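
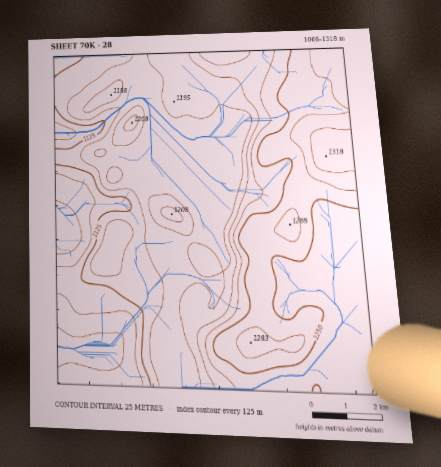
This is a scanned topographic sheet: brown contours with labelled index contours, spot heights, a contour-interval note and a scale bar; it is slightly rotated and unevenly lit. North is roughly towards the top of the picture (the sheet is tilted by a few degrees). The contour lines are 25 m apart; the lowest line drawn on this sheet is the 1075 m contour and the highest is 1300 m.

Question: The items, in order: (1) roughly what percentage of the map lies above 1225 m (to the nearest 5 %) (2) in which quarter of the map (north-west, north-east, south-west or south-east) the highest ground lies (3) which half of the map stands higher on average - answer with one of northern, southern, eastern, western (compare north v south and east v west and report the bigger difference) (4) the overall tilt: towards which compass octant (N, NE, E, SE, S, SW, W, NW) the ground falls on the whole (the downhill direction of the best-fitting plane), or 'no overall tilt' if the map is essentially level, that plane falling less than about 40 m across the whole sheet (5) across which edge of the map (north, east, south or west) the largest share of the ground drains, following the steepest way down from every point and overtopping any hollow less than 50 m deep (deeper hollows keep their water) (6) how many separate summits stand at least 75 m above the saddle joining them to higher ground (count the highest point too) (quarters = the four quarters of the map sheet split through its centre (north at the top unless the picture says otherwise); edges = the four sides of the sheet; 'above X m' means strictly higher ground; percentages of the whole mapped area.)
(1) Roughly 35 % of the ground is higher than 1225 m.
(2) Look to the north-east quarter for the highest ground.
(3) On average the eastern half of the map is the higher ground.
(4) On the whole the ground falls towards the west.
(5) The largest share of the runoff leaves by the western edge.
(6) Counting only tops that stand 75 m proud, the map has 1 summit.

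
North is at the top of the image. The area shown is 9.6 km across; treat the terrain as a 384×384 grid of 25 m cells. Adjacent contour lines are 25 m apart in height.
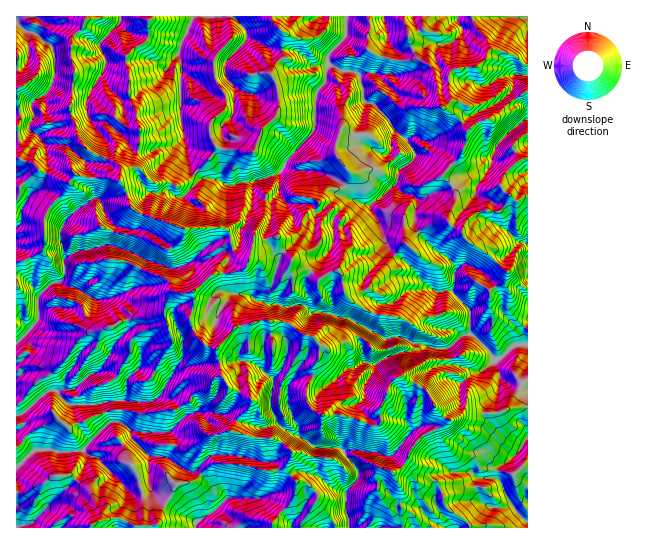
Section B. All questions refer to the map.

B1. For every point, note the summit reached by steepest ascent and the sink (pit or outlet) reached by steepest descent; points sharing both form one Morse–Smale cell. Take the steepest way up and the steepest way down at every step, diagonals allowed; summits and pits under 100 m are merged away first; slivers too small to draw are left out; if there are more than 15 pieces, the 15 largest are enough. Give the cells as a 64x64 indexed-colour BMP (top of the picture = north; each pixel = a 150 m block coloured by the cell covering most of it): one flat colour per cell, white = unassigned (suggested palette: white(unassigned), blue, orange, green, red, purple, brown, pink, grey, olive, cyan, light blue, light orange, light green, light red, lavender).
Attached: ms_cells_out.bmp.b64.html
<image width="64" height="64" href="data:image/bmp;base64,Qk12CAAAAAAAAHYAAAAoAAAAQAAAAEAAAAABAAQAAAAAAAAIAAATCwAAEwsAABAAAAAAAAAA////ALR3HwAOf/8ALKAsACgn1gC9Z5QAS1aMAMJ34wB/f38AIr28AM++FwDox64AeLv/AIrfmACWmP8A1bDFABEREREREREREaqqqqqqqqoAAERERERERCIiIiIiIiIiERERERERERERqqqqqqqqqqAAREREREREIiIiIiIiIiIRERERERERERGqqqqqqqqqqgAEREREREQiIiIiIiIiIhERERERERERERqqqqqqqqqqoABERERERCIiIiIiIiIiEREREREREREREaqqqqqqqqqgBEREREREIiIiIiIiIiIRERERERERERERqqqqqqqqqqBEREREREQiIiIiIiIiIhERERERERERERERGqqqqqqqREREREREQiIiIiIiIiIiERERERERERERERERqqqqERpEREREREREIiIiIiIiIiIREREREREREREREREREREREURERERERERCIiIiIiIiIhERERERERERERERERERERERREREREREREIiIiIiIiIiERERERERERERERERERERERRERERERERERCIiIiIiIiIRERERERERERERERERERREREREREREREREQiIiIiIiIhEREREREREREREREREUREREREREREREREREQiIiIiIiERERERERERERERERERFEREREREREQiJERERCIiIiIiIRERERERERERERERERERREREREIiIiIkREREIiIiIiIhERERERERERERERERERFEREREIiIiIiREREIiIiIiIiEREREREREREREREREREUREREIiIiIiJEREQiIiIiIiIRERERERERERERERERFEREREQiIiIiIiREQiIiIiIiIhERERERERERERERERFEREREREIiIiIiJEIiIiIiIiIiEREREREREREREREREUREREREQiIiIiIiIiIiIiIiIiIREREREREREREREREURERERERCIiIiIiIiIiIiIiIiIhERERERERERERERERREREREREQiIiIiIiIiIiIiIiIiERERERERERERERERFERERERERCIiIiIiIiIiIiIiIiIRERERERERERERERIiRERERERCIiIiIiIiIiIiIiIiIhERERERERERERERIiIkREREQiIiIiIiIiIiIiIiIiIiEREREREREREREREiIiIkREQiIiIiIiIiIiIiIiIiIogRERERERERERERESIiIiIiIiIiIiIiIiIiIiIiIiIoiBERERERERERERERIiIiIiIiIiIiIiIiIiIiIiIiIiiIEREREREREREREREiIiIiIiIiIiIiIiIiIiIiIiIiKIgRERERERERERERESIiIiIiIiIiIiMyIiIiIiIiIiKIiBEREREREREREREREiIiIiIiIiIiIzMiIiIoiIIiIoiIERERERERERERERERIiIiIiIiIyIjMzIiIoiIgiIoiIgRERERERERERERERERESIiIiIzMzMzMyIiiIiCKIiIiOEREREREREREREREREREiIiMzMzMzMzMoiIiIiIiIiI7uERERERERERERERERMyIiIzMzMzMzM2iIiIiIiIiIju7hEREREREREREREREzMiIzMzMzMzM2ZoiIiIiIiIiO7hERERERERERERERETMzMzMzMzMzMzZmaIiIiIiIiI7uERERERERERERMRETMzMzMzMzMzMzNmZmiIi4iIiIju7hEREREREREzMzMzMzMzMzMzMzMzNmZmZma7iIiIiO7uERERERETMzMzMzMzMzMzMzMzMzM2ZmZmZru7iIiI7u7hERERETMzMzMzMzMzMzMzMzMzMzZmZmZma7u7uIju7u4RERERMzMzMzMzMzMzMzMzMzMzM2ZmZmZru7u7iA7u7hEREREzMzMzMzMzMzMzMzMzMzMzNmZmZmu7u7iIDu7ucREREzM1VVUzMzMzMzMzMzMzMzMzZmZmu7u7uIgA53d3d3dzM1VVVVMzMzMzMzMzMzMzMzNmZma7u7u4iAB3d3d3d3mVVVVVVTMzMzMzMzMzMzMzMzZmZmu7u7uId3d3d3d5mZVVVVVVMzMzMzMzMzMzMzMzM2ZmZru7u7t3d3d3eZmZlVVVVVVTVVUzMzMzMzMzMzMzZmZmu7u7u3d3d3eZmZmVVVVVVVVVVTMzMzMzMzMzMzZmZma7u7u7d3d3d5mZmZVVVVVVVVVVUzMzMzMzMzMzZmZmZru7u7t3d3d5mZmZlVVVVVVVVVVTMzMzMzMzMzZmZmZm27u7u3d3d3mZmZmVVVVVVVVVVVUzMzMzMzMzZmZmZm3d3bu7d3d3eZmZmZVVVVVVVVVVVVMzMzMzMzZmZmZm3d3d27t3d3d5mZmZVVVVVVVVVVVVUzMzMzMzNmZmZmzd3d3du3d3d3mZmZlVVVVVVVVVVVVTMzMzMzMzZmZmbN3d3d3dd3d3eZmZmVVVVVVVVVVVVVMzMzMzMzNmZmZs3d3d3d13d3d5mZmZVVVVVVVVVVVVMzMzMzMzNmZmZszd3d3d3Xd3d3mZmZlVVVVVVVVVVVUzMzMzMzM2ZmZmzMzd3d3dd3d3eZmZmVVVVVVVVVVVVVMzMzMzMzNmZmzMzMzN3dx3d3d5mZmZVVVVVVVVVVVVUzMzMzMzM2ZmzMzMzM3czHd3d3mZmZmZVVVVVVVVVVVTMzMzMzMzMz/8zMzMzMzMd3d3eZmZmZmVVVVVVVVVVVUzMzMzMzMzP////MzMzMx3d3d3mZmZmZVVVVVVVVVVUzMzMzMzMzM/////zMzMzHd3d3d5mZmZlVVVVVVVVVUzMzMzMzMzMz////zMzMzM"/>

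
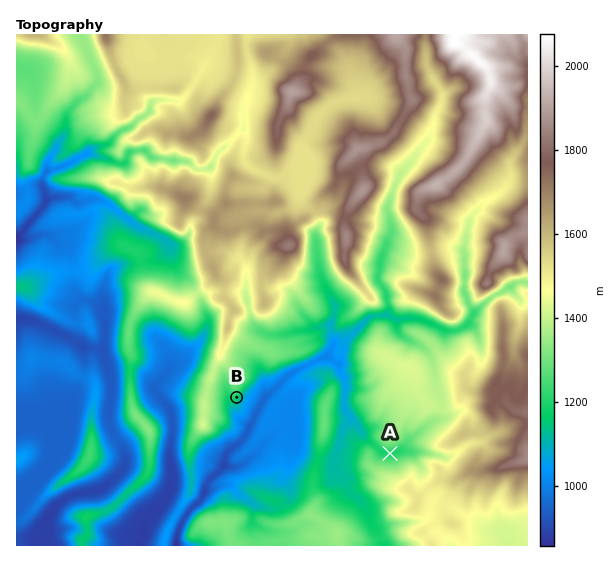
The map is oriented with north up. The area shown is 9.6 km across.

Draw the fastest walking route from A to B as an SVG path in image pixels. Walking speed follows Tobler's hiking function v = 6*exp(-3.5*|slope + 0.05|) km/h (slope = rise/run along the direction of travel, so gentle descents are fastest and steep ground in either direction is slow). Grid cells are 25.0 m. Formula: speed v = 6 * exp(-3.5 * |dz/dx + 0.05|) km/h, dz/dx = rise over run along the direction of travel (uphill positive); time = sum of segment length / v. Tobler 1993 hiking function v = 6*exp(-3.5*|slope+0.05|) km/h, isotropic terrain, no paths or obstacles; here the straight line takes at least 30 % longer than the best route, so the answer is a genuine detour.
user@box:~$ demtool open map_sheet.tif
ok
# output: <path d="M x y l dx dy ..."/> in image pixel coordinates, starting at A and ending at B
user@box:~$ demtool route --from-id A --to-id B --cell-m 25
<path d="M390 453l-1 0-11-5-7-7-6-13-4-4-3-5-9-10-4-8 0-18-3-6-3-2-4-8-2-3-6-3-12 0-14 7-6 0-21 11-4 0-3-2-5 0-3 2-5 5-8 4-9 9"/>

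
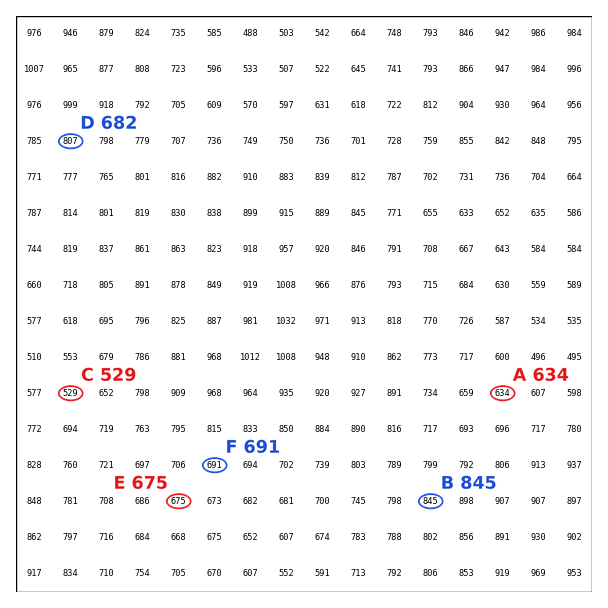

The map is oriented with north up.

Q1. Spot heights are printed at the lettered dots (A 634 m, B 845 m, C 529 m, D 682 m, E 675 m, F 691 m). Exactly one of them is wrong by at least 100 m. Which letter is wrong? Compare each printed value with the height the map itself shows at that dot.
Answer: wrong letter D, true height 807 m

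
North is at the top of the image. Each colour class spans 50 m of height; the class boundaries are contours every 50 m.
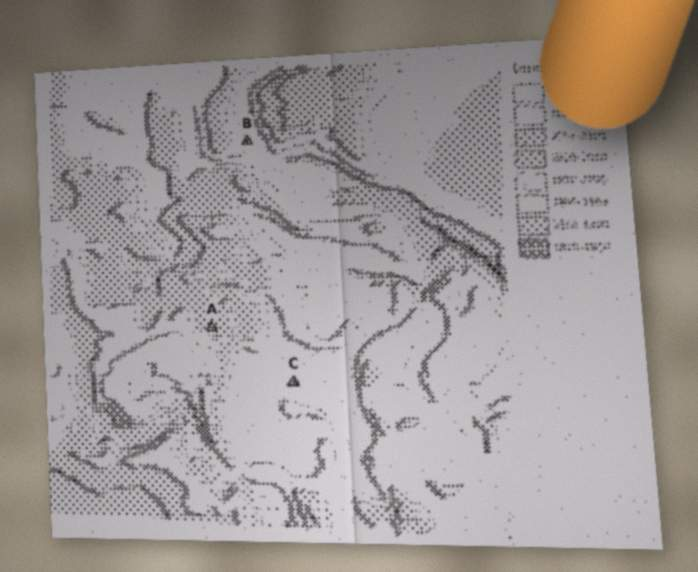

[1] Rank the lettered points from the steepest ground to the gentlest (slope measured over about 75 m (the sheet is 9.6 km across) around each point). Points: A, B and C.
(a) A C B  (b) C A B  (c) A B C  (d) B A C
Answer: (d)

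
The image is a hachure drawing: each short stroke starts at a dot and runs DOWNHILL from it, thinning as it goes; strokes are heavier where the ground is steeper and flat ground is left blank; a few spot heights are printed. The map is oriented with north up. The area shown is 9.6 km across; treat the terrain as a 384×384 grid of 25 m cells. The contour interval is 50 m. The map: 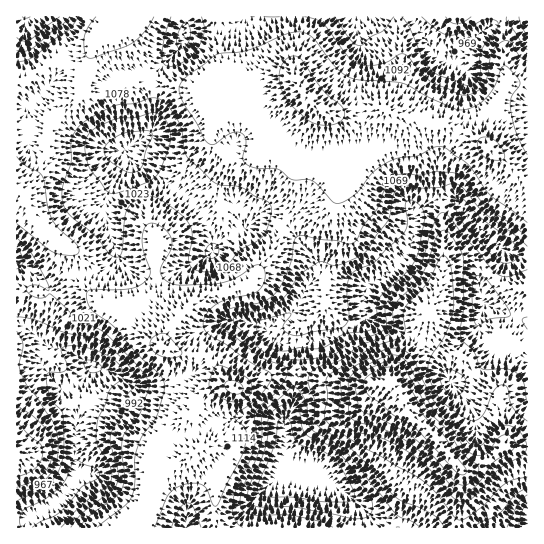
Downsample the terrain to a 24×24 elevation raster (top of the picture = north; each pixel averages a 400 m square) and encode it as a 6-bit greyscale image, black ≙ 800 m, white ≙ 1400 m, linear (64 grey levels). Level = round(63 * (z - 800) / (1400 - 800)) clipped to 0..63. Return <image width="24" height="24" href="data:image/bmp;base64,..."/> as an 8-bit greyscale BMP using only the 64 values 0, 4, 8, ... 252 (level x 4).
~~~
<image width="24" height="24" href="data:image/bmp;base64,Qk12BgAAAAAAADYEAAAoAAAAGAAAABgAAAABAAgAAAAAAEACAAATCwAAEwsAAAABAAAAAAAAAAAAAAEBAQACAgIAAwMDAAQEBAAFBQUABgYGAAcHBwAICAgACQkJAAoKCgALCwsADAwMAA0NDQAODg4ADw8PABAQEAAREREAEhISABMTEwAUFBQAFRUVABYWFgAXFxcAGBgYABkZGQAaGhoAGxsbABwcHAAdHR0AHh4eAB8fHwAgICAAISEhACIiIgAjIyMAJCQkACUlJQAmJiYAJycnACgoKAApKSkAKioqACsrKwAsLCwALS0tAC4uLgAvLy8AMDAwADExMQAyMjIAMzMzADQ0NAA1NTUANjY2ADc3NwA4ODgAOTk5ADo6OgA7OzsAPDw8AD09PQA+Pj4APz8/AEBAQABBQUEAQkJCAENDQwBEREQARUVFAEZGRgBHR0cASEhIAElJSQBKSkoAS0tLAExMTABNTU0ATk5OAE9PTwBQUFAAUVFRAFJSUgBTU1MAVFRUAFVVVQBWVlYAV1dXAFhYWABZWVkAWlpaAFtbWwBcXFwAXV1dAF5eXgBfX18AYGBgAGFhYQBiYmIAY2NjAGRkZABlZWUAZmZmAGdnZwBoaGgAaWlpAGpqagBra2sAbGxsAG1tbQBubm4Ab29vAHBwcABxcXEAcnJyAHNzcwB0dHQAdXV1AHZ2dgB3d3cAeHh4AHl5eQB6enoAe3t7AHx8fAB9fX0Afn5+AH9/fwCAgIAAgYGBAIKCggCDg4MAhISEAIWFhQCGhoYAh4eHAIiIiACJiYkAioqKAIuLiwCMjIwAjY2NAI6OjgCPj48AkJCQAJGRkQCSkpIAk5OTAJSUlACVlZUAlpaWAJeXlwCYmJgAmZmZAJqamgCbm5sAnJycAJ2dnQCenp4An5+fAKCgoAChoaEAoqKiAKOjowCkpKQApaWlAKampgCnp6cAqKioAKmpqQCqqqoAq6urAKysrACtra0Arq6uAK+vrwCwsLAAsbGxALKysgCzs7MAtLS0ALW1tQC2trYAt7e3ALi4uAC5ubkAurq6ALu7uwC8vLwAvb29AL6+vgC/v78AwMDAAMHBwQDCwsIAw8PDAMTExADFxcUAxsbGAMfHxwDIyMgAycnJAMrKygDLy8sAzMzMAM3NzQDOzs4Az8/PANDQ0ADR0dEA0tLSANPT0wDU1NQA1dXVANbW1gDX19cA2NjYANnZ2QDa2toA29vbANzc3ADd3d0A3t7eAN/f3wDg4OAA4eHhAOLi4gDj4+MA5OTkAOXl5QDm5uYA5+fnAOjo6ADp6ekA6urqAOvr6wDs7OwA7e3tAO7u7gDv7+8A8PDwAPHx8QDy8vIA8/PzAPT09AD19fUA9vb2APf39wD4+PgA+fn5APr6+gD7+/sA/Pz8AP39/QD+/v4A////ACgsQGx8gIBoaHhgWFhUSEBAUFhofHhoSEQwKEBgfIB4dHxYMCwoJChAYHB4mJR8ZHhYLChEeISEgIBsMCAgIDBYdICUxLyQgIhwNDRQeISEiIR8SCQkLFR4hJjAzKisnHxoODxUcICEiISAVCg8ZIiYqMTUrIiYlGhQPDxIYHiEiIiAYDhMfKTA0NywgHiEfFhAODhAVHSEjJykgGBcfKTU4MyIaHB8dFBEOCw4XICIjJSMfGhgbIi0zKh4bGxoYFBEQERcgJSUjIRwUEBARFh0jIiAdGRcXFBUXGh8hIyQhGxUQEBEREA8YISIeFhYWGBkcHyAhISMiHxsYExIUEA0WICIfFRQWGRsdHx4fIB8fHyAfGhMUEAwPFyAfFRUXFx0fHhsdIB4YFx0fHBcVFREODxweFxERHSAfHBkdIB4YFhgbHBoaGxcRDxcaEQ0UISAbGBgdHxwYGBcZHB0eHhoVDxMTDxceIh8ZFxYYGhgYGRkbHR4fIB4XERMRFx8hIR8aFhIRFRgZHB0eHyAgIB8cGRkZHiIjHh4bFA8OEhgcHx8gICAgISEgIB4fIyUiHR4bFREQERgfICAgISIjIiIiIiEiIyMfHB0eHBgXFhsgISEhIiYnJCMkIyEgICAfHR0fHx0cHB8hISEiJSklIiEhIB0aGiAfHR4eHx4dHBwfICEiJSYhHhwcHBUSFB0eFBseICAfHBYaHh8gIiIeGBYYFxMSExoZDBEZHyAgHhcYHBscHR4aFBMVFRUYFRUSA=="/>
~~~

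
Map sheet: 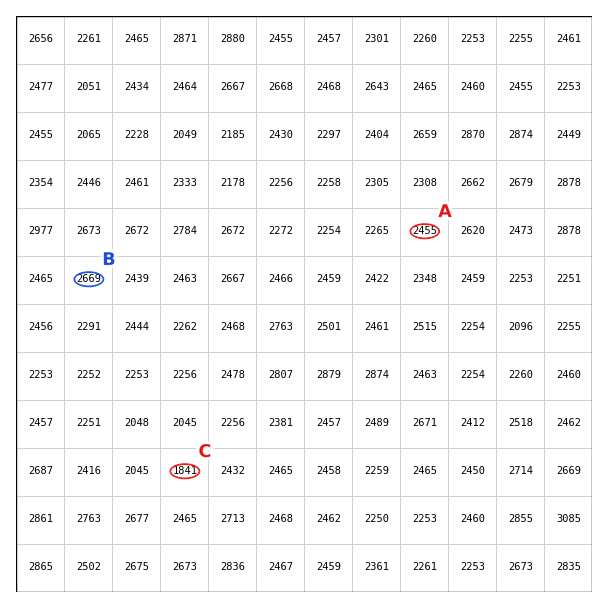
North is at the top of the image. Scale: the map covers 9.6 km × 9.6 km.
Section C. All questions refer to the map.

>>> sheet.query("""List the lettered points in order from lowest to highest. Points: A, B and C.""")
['C', 'A', 'B']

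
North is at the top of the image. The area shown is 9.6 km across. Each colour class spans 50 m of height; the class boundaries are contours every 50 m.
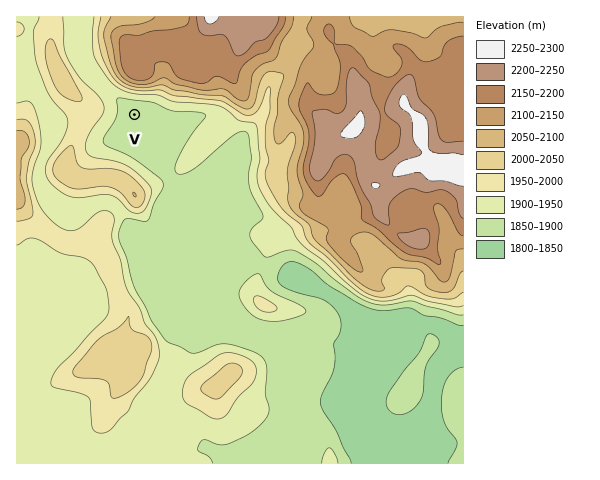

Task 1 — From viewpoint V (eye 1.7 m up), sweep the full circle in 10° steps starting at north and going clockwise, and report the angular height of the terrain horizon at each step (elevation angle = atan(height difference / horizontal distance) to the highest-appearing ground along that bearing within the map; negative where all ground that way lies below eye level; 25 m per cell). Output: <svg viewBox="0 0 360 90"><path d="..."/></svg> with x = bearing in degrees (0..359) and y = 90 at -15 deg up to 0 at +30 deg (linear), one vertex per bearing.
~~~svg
<svg viewBox="0 0 360 90"><path d="M0 22l10-1 10 3 10 7 10 6 10-1 10 3 10 5 10 5 10 2 10 0 10 0 10 3 10 3 10 2 10 1 10-2 10-4 10-5 10-1 10 1 10 1 10 2 10 0 10-1 10 1 10-1 10-2 10-1 10 2 10 1 10 3 10 1 10-9 10-11 10-9"/></svg>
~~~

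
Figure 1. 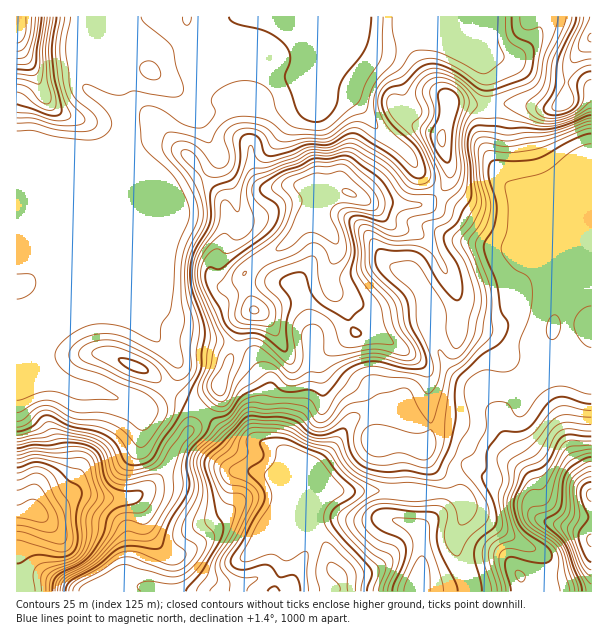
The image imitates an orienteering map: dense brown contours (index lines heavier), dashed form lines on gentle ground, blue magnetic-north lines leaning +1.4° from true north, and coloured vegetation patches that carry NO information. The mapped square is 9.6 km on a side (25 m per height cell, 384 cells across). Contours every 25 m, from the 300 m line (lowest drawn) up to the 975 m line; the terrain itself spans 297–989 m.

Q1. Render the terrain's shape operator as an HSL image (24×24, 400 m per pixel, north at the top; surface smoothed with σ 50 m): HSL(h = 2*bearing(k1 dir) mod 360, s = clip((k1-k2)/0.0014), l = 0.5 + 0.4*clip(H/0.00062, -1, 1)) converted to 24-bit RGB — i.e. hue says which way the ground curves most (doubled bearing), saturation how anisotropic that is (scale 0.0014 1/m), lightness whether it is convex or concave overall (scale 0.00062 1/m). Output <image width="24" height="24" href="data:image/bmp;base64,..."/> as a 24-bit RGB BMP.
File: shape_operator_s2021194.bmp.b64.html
<image width="24" height="24" href="data:image/bmp;base64,Qk32BgAAAAAAADYAAAAoAAAAGAAAABgAAAABABgAAAAAAMAGAAATCwAAEwsAAAAAAAAAAAAA1r9yuSAAKi8EBDgEY3I+cD8ovKkbSZcmLN6qgUnaZFzQ18iVS16SRiJyLZJSRrzC8dnHd6eiWzuPRiRZu+eGdou5TRp//8Elqj1L43S52d7yLI3gGDlGULx7wOjr7bvoQX4YBywVuYhDnlJwxEKOXiRZmpxWGXYyyu9RlrdeTCZ+Q1/UyfLMcBcmLQYm9P7NT22Rp+e7zsqQtlnTKRehq92ZKns1Zpc88J7QLYOfL2xfcH9loiOWfl3DprLKiZ28gue0vHpcJlxxP41neAAZ/w9+gsb/0PvTnargksq50kF8UD29SD7euM6eq3CaPaBsL36877TbHGuhdXmANHGQV83XgKPhkODsSCzM6F+GYyyCTyVOT2XVt/jKVhth/bBaznzQsW+5yIGdNeTFDCvj+NHyy4CqnNjRGjlhzpg/lB6EdXSAfFh4SRkNcnMAdXQCTEEMWb4ESiR+Wsy7HHZp6caKKhqr1vXbhYLXzmnZ27fk5KTiEDY9Thc3/9vMYEkNMC0RLbhxWnSzWyMiOx0MWki10tvWkJzCgYXJkdWdIHOSeU2pWdC4U4pDP6+Hh+R7cTQgrOEeYcBT5BhHpTyeGjhf7Zqi/c7u3DdjCikPQSEMaBhj4+uvAIlyudK7kZnEXG7B2JOFNU6FQ4V5WLBjUEWFdNaBaKdOKXhj5+hrQCkgkGs6hz8/Ty07TZEx8gAB/66MHQiEgonHLqm61fG5LmGpL5Agenk8fT5QvdR4RFSOVo2Yk4xeNWhelMhtXIleWH1Hh3I0eFVAaEEpcz0hMNA7DvTrohf2+ubRTRzIKjup1a9xRs4+U6qjUXWRhl9PUGswzeSGJjtObX9rgn9vY4NzdJ09c1c8f3+AelWO11vTeITf0PL7yOn3TxJfKVZS/demj0C4chqAwPnBf03Q1jROSUAkkEottf/ZZgX82nw8KWZSaZlvdHqCgIB/gH59f3+AX4aGNcGHddCMr30+Yh8iZEOMPEeE1nQRnj4ULOU+QdZvRz1oz4K7t67swP/8YKrhUg9r7drOOmzDWaGZX2x+jY91kG99f4B9f4B/cYFseoFMgG1ad32BU0B4XSFUfd1/7tb10vn0aDONXz1oasdVdqlsp8WFVC1rUT9z2s2CTKuMeE6eWWqIkIx1dJSQeZGQfH6Af3+AgIB/f3+Af3+AJxlm3EvFiuyrffY3jmQzhy+HiWS7ls2hg9e/j2a3lyCSkjd1qt+ca3i/SUKGhmiTgIB+fYF5iHVzf32AgIB/f4B/f3+Af3+ADhhbxvnEFcPm+tHmyDGBO3M/PZxv6vBpIIUqOhIYTys6iuKHpNGoZDeCb1d+hHF4f3+Af4B/f4B/gIB/gH+AgIB/f3+Af3+AK1p3HM6Z865/HGdH9Xzj8K7WMU193/rRQQJLrSQYOeDPXO9Rh3AgVDopWnB5f3+Af3+Af4B/f4B/f4B/gIB/gIB/f3+Af3+Ab3t/Dh4m/Ox6WCxiJUwd5I5nh9inxUMATQAxi/3Csypw0MdFjHuyWbmyPlSEf3+Af3+AgIB/f4B/f4B/f4B/f4B/f3+Af3+Aelh9IkaAtfO6qxfhpHnaTNheuaRqtXjz0PH7b4TVTnr5/1m5ittlN47bVTd6f4B+f4B/gIB/f4B/f4B/f4B/f4B/f3+AgG92bSNWjvikHUBbb+csEtP0wKrx3cv00MntcH+pqpiyKAUu6FoA4vvQGQkwcU4/c4dOWIJcf4B/gH54f3BWe3VBaYRZfXyAbkuRle3vtH/ZUBhsy/O1FoxYG3A8Ytk4709EtW5cVQUYMgEr4f/MyulTLgQvo6VQiIo6THAaMVokYT0ZqOsUhvD3WJHUZ2eCbaahYbFFYjk1N7eKkddZvDY4QGcuKiwQWZchwAEyzQpiMdn8+syT/x0zLCKwnnHB90bx9puEDVo5XUXKzP/bKSRqfDNEeoRnioRGmJZPWHmSbqdwnKNQmalyd1x+dHl/Q4BNJxd32PPZexqsmOmo0tX5KTn/o5LtX3Hs/s3ti23/VvRaJeQ4PB1qi4KqcV2YmbnBcqOrZl56XoZclZdelW5XdWJ/f3+AYIWIRIeMc7kxPYu5wvLCuh8xPRsmVWw1VyRN5610oxsU3f3OKkNeLC5ibIZ5fZmdh55wkF19jHSNbY6YdI+gh5SefGuOf3+AdoB9WW15f3pUVbsxkYEcczgzfGB6hDw6HmlPWWbE/c7k+PDTM0GQIjpydYF8iI5wfnZwhHV/f5Z7ZI1yg3lkhHBpgnR6f3+AgH9/UVh5oXF4pLGBanB/gH9/UVJ9w2i+b8O4H1dU+NVr"/>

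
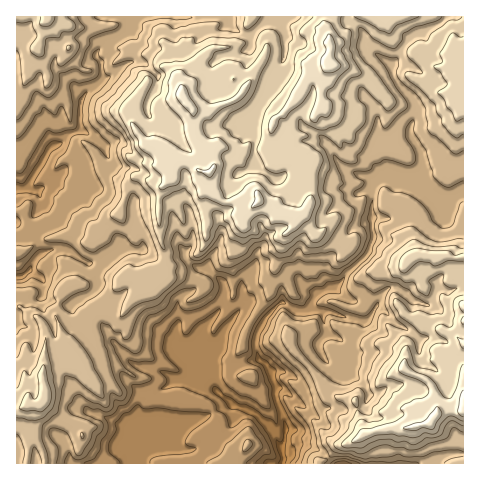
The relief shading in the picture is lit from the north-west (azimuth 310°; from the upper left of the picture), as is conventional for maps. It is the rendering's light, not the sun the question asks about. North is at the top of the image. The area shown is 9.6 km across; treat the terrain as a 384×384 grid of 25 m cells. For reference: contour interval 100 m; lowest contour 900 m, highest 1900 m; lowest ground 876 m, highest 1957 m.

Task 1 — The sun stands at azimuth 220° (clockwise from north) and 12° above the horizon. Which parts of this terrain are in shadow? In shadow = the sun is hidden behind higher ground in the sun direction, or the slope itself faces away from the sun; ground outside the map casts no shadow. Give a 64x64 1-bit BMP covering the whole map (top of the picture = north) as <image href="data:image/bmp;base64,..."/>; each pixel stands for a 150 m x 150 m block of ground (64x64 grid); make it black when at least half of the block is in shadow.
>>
<image width="64" height="64" href="data:image/bmp;base64,Qk0+AgAAAAAAAD4AAAAoAAAAQAAAAEAAAAABAAEAAAAAAAACAAATCwAAEwsAAAIAAAAAAAAA////AAAAAAAOBwIAAAAAAA8PD4AMMAAADx8AAB4AAAAePgAAfgQAAB4wAAZ+DAAEHD4ABn4YfwwA/gAH/jB/wAP+AAf+QnAIB+YAD4yAcAwPBAD+DQDwDi8NgfweB+IOLwuB+ByP4B5PH/wgPx+APE+f+OD8HwD4b7/3gPg8AfBvv94AcHgA4m//PABg8gDmL+48AGB+APxv7HwAYBwZ8U/YeAAxmeOGD8AwADP/5Bw/gAAAA/8M/H+AAAAD+QH4/4ACAAB/A/E4AAABBP4DhfgAAAwBhgAQ8fADHAEAAABx8cf4AAAAAADw+/AAAAAAAcDzgAAAAACHAOeAAABA/8AABwAAAGD/YAAHCAAA4P8AAAYIIDnw/wAAhohgOHx/ACEGmAA+cD8AIQWAA7/wfzAABAAPv+D/8AAABh+/5/HwAAAGP7//4AAAAQ//H//AAABDBz8f8AAABAAmHh+AAAAMAO4CP8BAABiHzgAdgEAAOR+fgHwAwABwPz+AOACAAGB8P4DgAAAAgHA/gIAAAACAcCeAAGAAAMBgAAAA4AAAwCB4AA7hgAHIMPwAD8eAAYAQ+AADjwAHABH4YAAfMAYAOfmwAD5gBDBz+ZAA/sAAOGf/wAf+AAAwA8/EB/wgAMAA4M6H8GAB48I/zgfgYADAh5/eB+MgAOAP/x4P4AID/z//Bg/AAw=="/>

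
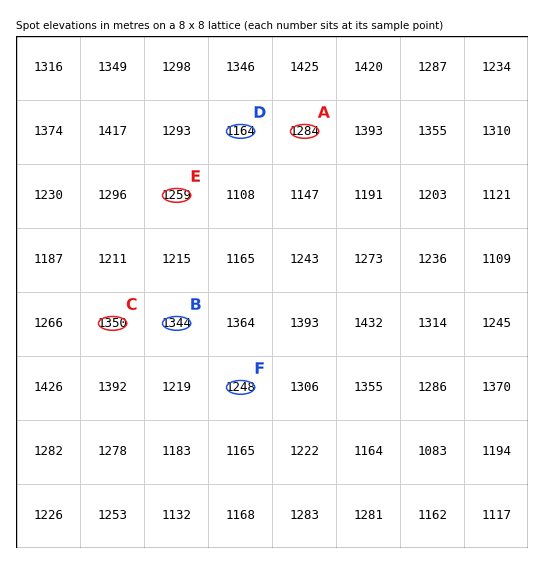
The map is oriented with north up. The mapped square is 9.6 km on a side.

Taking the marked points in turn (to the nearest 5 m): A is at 1285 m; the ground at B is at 1345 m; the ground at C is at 1350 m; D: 1165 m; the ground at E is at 1260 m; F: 1250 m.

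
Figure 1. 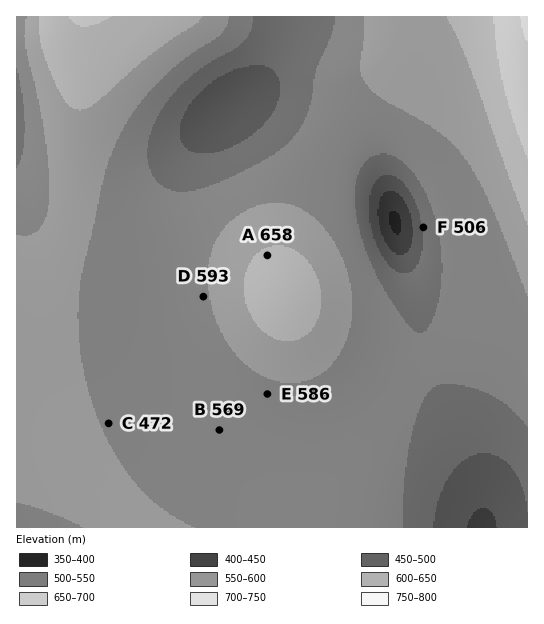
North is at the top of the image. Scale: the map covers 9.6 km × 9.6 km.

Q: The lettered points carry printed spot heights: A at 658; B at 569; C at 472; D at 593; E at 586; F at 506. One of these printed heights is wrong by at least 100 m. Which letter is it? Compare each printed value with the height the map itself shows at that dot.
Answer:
C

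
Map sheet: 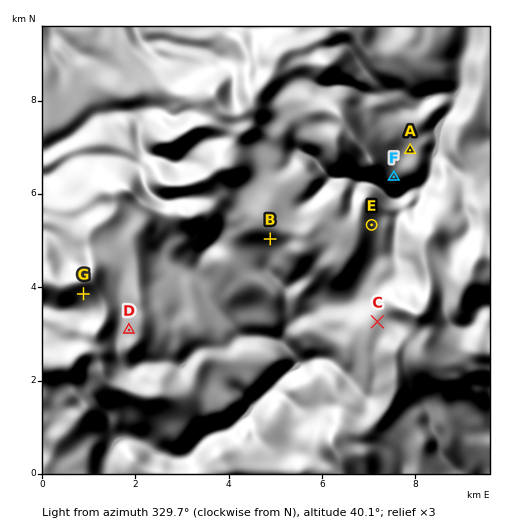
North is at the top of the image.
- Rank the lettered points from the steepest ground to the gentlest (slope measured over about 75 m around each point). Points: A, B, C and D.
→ B D A C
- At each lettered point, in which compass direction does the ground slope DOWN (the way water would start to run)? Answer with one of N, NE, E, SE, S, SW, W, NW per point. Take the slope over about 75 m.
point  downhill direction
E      E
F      E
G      S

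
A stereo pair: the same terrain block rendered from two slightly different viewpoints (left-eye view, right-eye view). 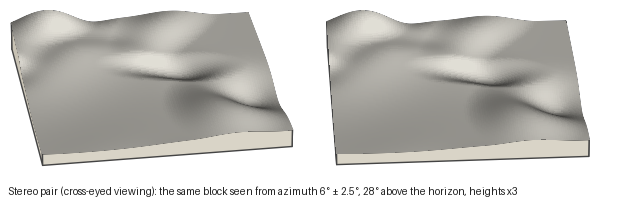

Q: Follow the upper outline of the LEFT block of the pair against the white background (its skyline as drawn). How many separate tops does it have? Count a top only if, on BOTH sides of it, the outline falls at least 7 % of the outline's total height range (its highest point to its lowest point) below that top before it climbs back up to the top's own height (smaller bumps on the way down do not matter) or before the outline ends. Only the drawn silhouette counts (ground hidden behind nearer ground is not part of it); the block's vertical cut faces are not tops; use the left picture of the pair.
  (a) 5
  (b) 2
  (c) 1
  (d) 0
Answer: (b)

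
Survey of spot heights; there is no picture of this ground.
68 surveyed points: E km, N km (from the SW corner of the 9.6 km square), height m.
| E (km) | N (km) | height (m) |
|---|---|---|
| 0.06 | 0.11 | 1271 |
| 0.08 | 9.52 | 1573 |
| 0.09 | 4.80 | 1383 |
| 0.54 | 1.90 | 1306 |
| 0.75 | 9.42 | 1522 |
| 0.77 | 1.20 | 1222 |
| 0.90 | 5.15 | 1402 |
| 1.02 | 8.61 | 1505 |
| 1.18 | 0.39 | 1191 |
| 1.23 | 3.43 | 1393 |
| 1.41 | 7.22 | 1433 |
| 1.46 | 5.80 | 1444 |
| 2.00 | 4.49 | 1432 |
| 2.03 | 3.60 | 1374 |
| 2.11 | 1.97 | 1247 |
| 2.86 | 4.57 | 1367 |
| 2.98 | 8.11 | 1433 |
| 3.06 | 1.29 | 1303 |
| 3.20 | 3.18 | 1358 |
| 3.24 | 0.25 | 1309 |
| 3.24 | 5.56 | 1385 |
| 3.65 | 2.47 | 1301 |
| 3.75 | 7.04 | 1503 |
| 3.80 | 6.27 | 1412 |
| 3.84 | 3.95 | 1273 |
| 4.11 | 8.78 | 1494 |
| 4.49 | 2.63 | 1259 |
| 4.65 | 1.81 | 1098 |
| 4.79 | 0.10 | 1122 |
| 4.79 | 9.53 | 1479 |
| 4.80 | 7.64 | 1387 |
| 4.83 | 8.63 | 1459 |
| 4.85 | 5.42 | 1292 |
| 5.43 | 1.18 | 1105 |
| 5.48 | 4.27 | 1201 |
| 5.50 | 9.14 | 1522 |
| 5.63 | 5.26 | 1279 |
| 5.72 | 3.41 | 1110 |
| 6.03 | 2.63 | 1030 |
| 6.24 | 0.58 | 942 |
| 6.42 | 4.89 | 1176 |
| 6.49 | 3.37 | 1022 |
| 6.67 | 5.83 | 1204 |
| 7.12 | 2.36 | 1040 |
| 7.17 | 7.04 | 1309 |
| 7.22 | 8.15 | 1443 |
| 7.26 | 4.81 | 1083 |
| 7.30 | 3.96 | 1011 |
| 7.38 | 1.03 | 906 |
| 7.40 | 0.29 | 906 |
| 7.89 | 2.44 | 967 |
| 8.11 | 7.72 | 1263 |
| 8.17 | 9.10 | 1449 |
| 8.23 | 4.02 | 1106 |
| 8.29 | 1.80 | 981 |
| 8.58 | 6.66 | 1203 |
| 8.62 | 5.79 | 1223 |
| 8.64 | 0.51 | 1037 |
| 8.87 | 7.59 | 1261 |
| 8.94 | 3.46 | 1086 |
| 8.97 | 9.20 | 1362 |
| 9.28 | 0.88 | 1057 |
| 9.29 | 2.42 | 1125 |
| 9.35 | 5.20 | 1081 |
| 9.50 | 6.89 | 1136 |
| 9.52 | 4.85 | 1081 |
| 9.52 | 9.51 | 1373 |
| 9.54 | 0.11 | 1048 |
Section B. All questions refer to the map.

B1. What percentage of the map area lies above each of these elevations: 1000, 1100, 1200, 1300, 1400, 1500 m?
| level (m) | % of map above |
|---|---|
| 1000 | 94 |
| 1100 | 81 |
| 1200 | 68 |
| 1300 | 50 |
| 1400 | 32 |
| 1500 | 7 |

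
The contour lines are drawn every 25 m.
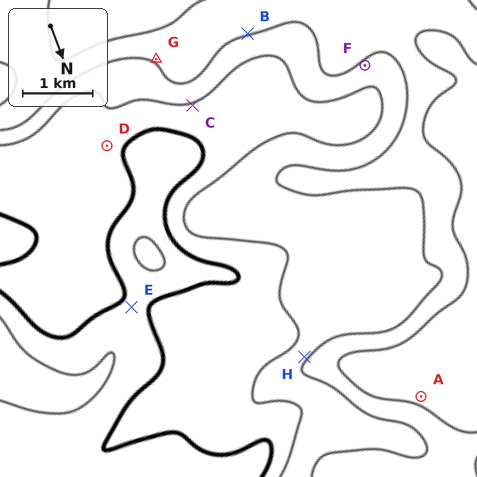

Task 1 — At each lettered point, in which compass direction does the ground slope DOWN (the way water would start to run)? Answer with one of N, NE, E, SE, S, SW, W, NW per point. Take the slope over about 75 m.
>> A SW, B S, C S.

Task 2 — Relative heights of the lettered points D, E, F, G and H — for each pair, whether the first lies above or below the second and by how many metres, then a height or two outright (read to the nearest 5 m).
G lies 55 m below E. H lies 50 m below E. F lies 50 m below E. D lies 45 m above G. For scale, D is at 995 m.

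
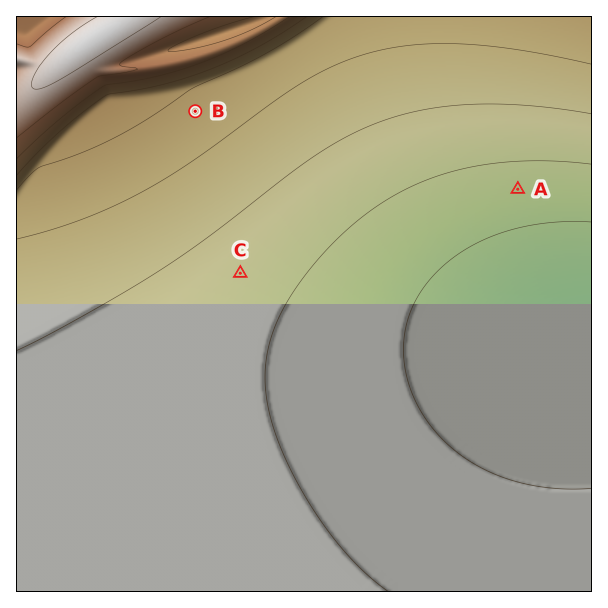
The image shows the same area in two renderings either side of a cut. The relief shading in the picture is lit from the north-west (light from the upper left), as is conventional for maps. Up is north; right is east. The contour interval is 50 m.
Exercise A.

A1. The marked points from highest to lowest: B C A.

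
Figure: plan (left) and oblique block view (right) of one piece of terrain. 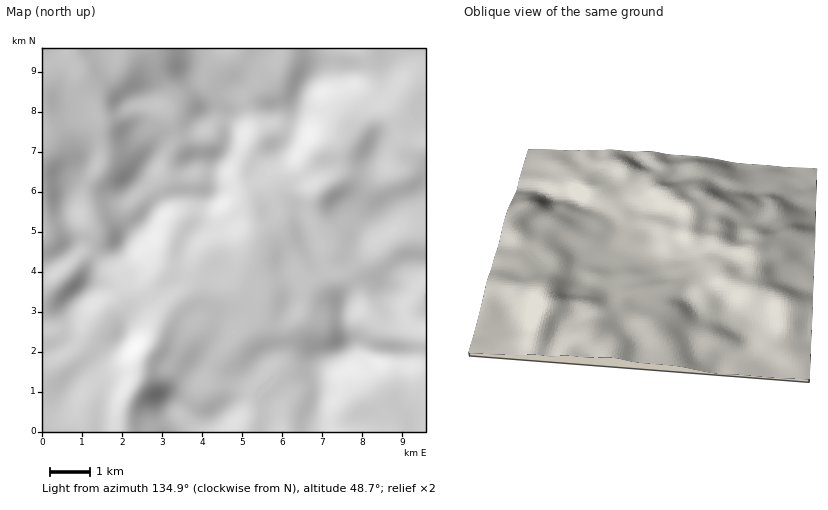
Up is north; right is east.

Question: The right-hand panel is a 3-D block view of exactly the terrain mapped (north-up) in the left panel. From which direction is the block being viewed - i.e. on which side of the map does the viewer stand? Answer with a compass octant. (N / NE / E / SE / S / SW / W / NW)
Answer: E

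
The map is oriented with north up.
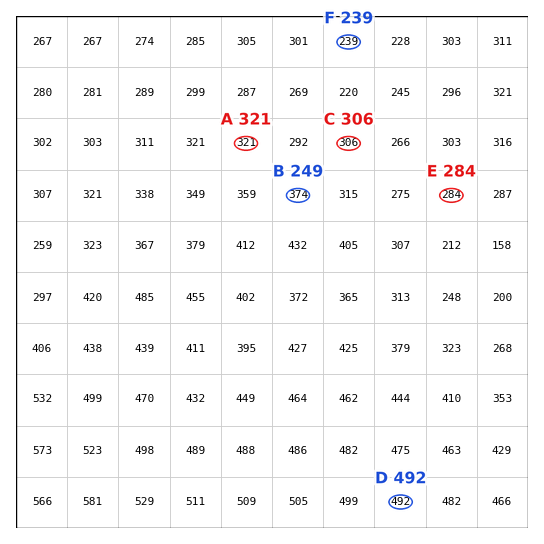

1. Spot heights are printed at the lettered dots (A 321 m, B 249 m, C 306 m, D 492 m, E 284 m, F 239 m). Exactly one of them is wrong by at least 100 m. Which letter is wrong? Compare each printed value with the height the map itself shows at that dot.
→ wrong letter B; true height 374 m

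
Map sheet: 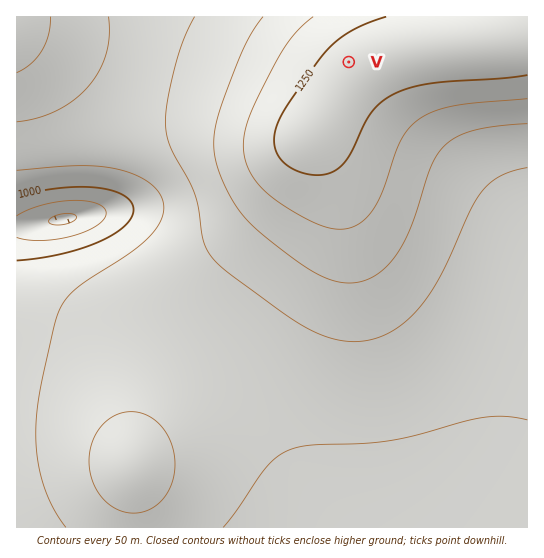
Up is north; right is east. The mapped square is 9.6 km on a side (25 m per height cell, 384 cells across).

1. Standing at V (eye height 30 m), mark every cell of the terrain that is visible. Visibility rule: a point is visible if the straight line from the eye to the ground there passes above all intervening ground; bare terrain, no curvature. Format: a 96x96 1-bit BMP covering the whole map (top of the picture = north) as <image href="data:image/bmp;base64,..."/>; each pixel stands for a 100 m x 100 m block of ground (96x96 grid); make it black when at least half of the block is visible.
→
<image width="96" height="96" href="data:image/bmp;base64,Qk2+BAAAAAAAAD4AAAAoAAAAYAAAAGAAAAABAAEAAAAAAIAEAAATCwAAEwsAAAIAAAAAAAAA////AAAAAAAAAAAAAAAAAB////8AAAAAAAAAAB////8AAAAAAAAAAB////8AAAAAAAAAAA////8AAAAAAAAAAA////8AAAAAAAAAAAf///8AAAAAAAAAAAf///8AAAAAAAAAAAP///8AAAAAAAAAAAP///8AAAAAAAAAAAH///8AAAAAAAAAAAH///8AAAAAAAAAAAH///8AAAAAAAAAAAD///8AAAAAAAAAAAD///8AAAAAAAAAAAD///8AAAAAAAAAAAB///8AAAAAAAAAAAB///8AAAAAAAAAAAB///8AAAAAAAAAAAA///8AAAAAAAAAAAA///8AAAAAAAAAAAA///8AAAAAAAAAAAA///8AAAAAAAAAAAAf//8AAAAAAAAAAAAf//8AAAAAAAAAAAAf//8AAAAAAAAAAAAf//8AAAAAAAAAAAAf//8AAAAAAAAAAAAP//8AAAAAAAAAAAAP//8AAAAAAAAAAAAP//8AAAAAAAAAAAAP//8AAAAAAAAAAAAP//8AAAAAAAAAAAAP//8AAAAAAAAAAAAP//8AAAAAAAAAAAAP//8AAAAAAAAAAAAP//8AAAAAAAAAAAAP//8AAAAAAAAAAAAP//8AAAAAAAAAAAAP//8AAAAAAAAAAAAP//8AAAAAAAAAAAAP//8AAAAAAAAAAAAP//+AAAAAAAAAAAAP//+AAAAAAAAAAAAP///AAAAAAAAAAAAP///AAAAAAAAAAAAP///AAAAAAAAAAAAP///AAAAAAAAAAAAP//+AAAAAAAAAAAAf//+AAAAAAAAAAAAf//8AAAAAAAAAAAAf//8AAAAAAAAAAAAf//8AAAAAAAAAAAAf//8AAAAAAAAAAAA///8AAAAAAAAAAAA/x/8AAAAAAAAAAAA+AH8AAAAAAAAAAAB8AB8AAAAAAAAAAAB4AAcAAAAAAAAAAADwAAEAAAAAAAAAAAHgAADAAAAAAAAAAAPgAADwAAAAAAAAAAfAAAD4AAAAAAAAAB/AAAD+AAAAAAAAAD+AAAD/gAAAAAAAAH8AAAD/8AAAAAAAAH8AAAD//gAAAAAAAP4AAAD//4AAAAAAAf4AAAD//+AAAAAAA/wAAAD///gAAAAAB/wAAAD///wAAAAAD/gAAAD///8AAAAAP/gAAAD///+AAAAB//AAAAD////gAAAH//AAAAD////wAAAf/+AAAAD////4AAA//+AAAAD////8AAA//+AAAAD////+AAB//+AAAAD/////AAB//+AAAAD/////wAB//+AAAAD/////4AB///AAAAD/////8AB///AAAAD/////+AB///wAAAD//////gB///8AHAD//////wB//////4D//////8B//////8D///////h//////8D//////////////8D//////////////8D//////////////8D//////////////4D//////////////4D//////////////wD//////////////AD/////////////8AD/////////////AAA="/>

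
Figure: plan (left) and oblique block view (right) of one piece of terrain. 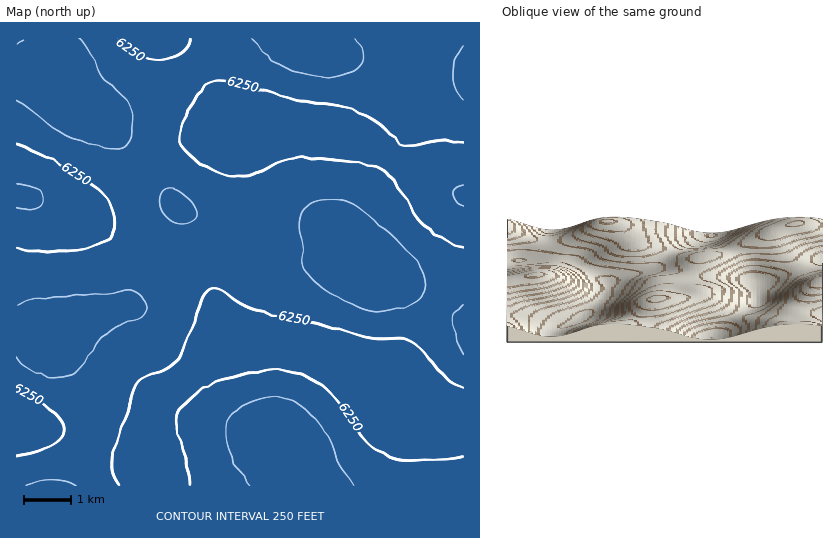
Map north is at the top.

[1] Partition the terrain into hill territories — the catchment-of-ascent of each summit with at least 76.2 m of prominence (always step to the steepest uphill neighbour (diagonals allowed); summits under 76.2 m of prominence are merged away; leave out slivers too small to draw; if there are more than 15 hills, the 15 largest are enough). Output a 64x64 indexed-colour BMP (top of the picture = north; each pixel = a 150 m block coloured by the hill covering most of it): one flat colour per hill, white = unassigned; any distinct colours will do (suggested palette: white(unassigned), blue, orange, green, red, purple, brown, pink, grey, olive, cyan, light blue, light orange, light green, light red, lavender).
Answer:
<image width="64" height="64" href="data:image/bmp;base64,Qk12CAAAAAAAAHYAAAAoAAAAQAAAAEAAAAABAAQAAAAAAAAIAAATCwAAEwsAABAAAAAAAAAA////ALR3HwAOf/8ALKAsACgn1gC9Z5QAS1aMAMJ34wB/f38AIr28AM++FwDox64AeLv/AIrfmACWmP8A1bDFABEREREREREREREzMzMzMzMzMzMzMzMzMzMzMzMzMzMzERERERERERERETMzMzMzMzMzMzMzMzMzMzMzMzMzMzMRERERERERERERMzMzMzMzMzMzMzMzMzMzMzMzMzMzMxERERERERERERMzMzMzMzMzMzMzMzMzMzMzMzMzMzMzEREREREREREREzMzMzMzMzMzMzMzMzMzMzMzMzMzMzMREREREREREREjMzMzMzMzMzMzMzMzMzMzMzMzMzMzMxEREREREREREiMzMzMzMzMzMzMzMzMzMzMzMzMzMzMzERERERERESIiIzMzMzMzMzMzMzMzMzMzMzMzMzMzMzMRIiIiIiIiIiIjMzMzMzMzMzMzMzMzMzMzMzMzMzMzMyIiIiIiIiIiIiMzMzMzMzMzMzMzMzMzMzMzMzMzMzMRIiIiIiIiIiIiIzMzMzMzMzMzMzMzMzMzMzMzMzMzEREiIiIiIiIiIiIiMzMzMzMzMzMzMzMzMzMzMzMzMxERESIiIiIiIiIiIiIzMzMzMzMzMzMzMzMzMzMzMzMxERERIiIiIiIiIiIiIiMzMzMzMzMzMzMzMzMzMzMzMREREREiIiIiIiIiIiIiIiMzMzMzMzMzMzMzMzMzMzMRERERESIiIiIiIiIiIiIiIjMzMzMzMzMzMzMzMzMxERERERERIiIiIiIiIiIiIiIiIjMzMzMzMzMzMzMzMREREREREREiIiIiIiIiIiIiIiIiIzMzMzMzMzMzMzERERERERERESIiIiIiIiIiIiIiIiIiMzMzMzMzMzMRERERERERERERIiIiIiIiIiIiIiIiIiIiMzMzMzMxEREREREREREREREiIiIiIiIiIiIiIiIiIiIhERERERERERERERERERERESIiIiIiIiIiIiIiIiIiIiERERERERERERERERERERERIiIiIiIiIiIiIiIiIiIiEREREREREREREREREREREREiIiIiIiIiIiIiIiIiIiERERERERERERERERERERERESIiIiIiIiIiIiIiIiIiIRERERERERERERERERERERERIiIiIiIiIiIiIiIiIiIhEREREREREREREREREREREREiIiIiIiIiIiIiIiIiIhERERERERERERERERERERERESIiIiIiIiIiIiIiIiIiERERERERERERERERERERERERIiIiIiIiIiIiIiIiIiEREREREREREREREREREREREREiIiIiIiIiIiIiIiIiERERERERERERERERERERERERESIiIiIiIiIiIiIiIhERERERERERERERERERERERERERIiIiIiIiIiIiIiIREREREREREREREREREREREREREREiIiIiIiIiIiIiERERERERERERERERERERERERERERESIiIiIiIiIiIhERERERERERERERERERERERERERERERIiIiIiIiIiIhEREREREREREREREREREREREREREREREiIiIiIiIiIRERERERERERERERERERERERERERERERESIiIiIiIiERERERERERERERERERERERERERERERERERIiIiIiIhEREREREREREREREREREREREREREREREREREiIiIiIRERERERERERERERERERERERERERERERERERESIiIiERERERERERERERERERERERERERERERERERERERIiIRERERERERERERERERERERERERERERERERERERERERERERERERERERERERERERERERERERERERERERERERERERERERERERERERERERERERERERERERERERERERERFEERERERERERERERERERERERERERERERERERERERERREQREREREREREREREREREREREREREREREREREREREURERBERERERERERERERERERERERERERERERERERERFEREREERERERERERERERERERERERERERERERERERERREREREQRERERERERERERERERERERERERERERERERERRERERERBEREREREREREREREREREREREREREREREREUREREREREERERERERERERERERERERERERERERERERFEREREREREQREREREREREREREREREREREREREREREURERERERERERBERERERERERERERERERERREREREREREREREREREREREERERERERERERERERERERREREREREREREREREREREREQRERERERERERERERERERFERERERERERERERERERERERBERERERERERERERERERFEREREREREREREREREREREREEREREREREREREREREREUREREREREREREREREREREREQRERERERERERERERERERRERERERERERERERERERERERBERERERERERERERERERREREREREREREREREREREREREERERERERERERERERERFEREREREREREREREREREREREQRERERERERERERERERFERERERERERERERERERERERERBEREREREREREREREREUREREREREREREREREREREREREEREREREREREREREREUREREREREREREREREREREREREQREREREREREREREREURERERERERERERERERERERERERBERERERERERERERFERERERERERERERERERERERERERE"/>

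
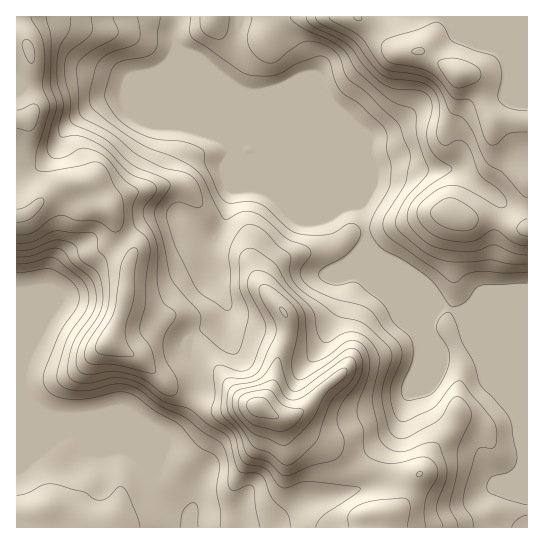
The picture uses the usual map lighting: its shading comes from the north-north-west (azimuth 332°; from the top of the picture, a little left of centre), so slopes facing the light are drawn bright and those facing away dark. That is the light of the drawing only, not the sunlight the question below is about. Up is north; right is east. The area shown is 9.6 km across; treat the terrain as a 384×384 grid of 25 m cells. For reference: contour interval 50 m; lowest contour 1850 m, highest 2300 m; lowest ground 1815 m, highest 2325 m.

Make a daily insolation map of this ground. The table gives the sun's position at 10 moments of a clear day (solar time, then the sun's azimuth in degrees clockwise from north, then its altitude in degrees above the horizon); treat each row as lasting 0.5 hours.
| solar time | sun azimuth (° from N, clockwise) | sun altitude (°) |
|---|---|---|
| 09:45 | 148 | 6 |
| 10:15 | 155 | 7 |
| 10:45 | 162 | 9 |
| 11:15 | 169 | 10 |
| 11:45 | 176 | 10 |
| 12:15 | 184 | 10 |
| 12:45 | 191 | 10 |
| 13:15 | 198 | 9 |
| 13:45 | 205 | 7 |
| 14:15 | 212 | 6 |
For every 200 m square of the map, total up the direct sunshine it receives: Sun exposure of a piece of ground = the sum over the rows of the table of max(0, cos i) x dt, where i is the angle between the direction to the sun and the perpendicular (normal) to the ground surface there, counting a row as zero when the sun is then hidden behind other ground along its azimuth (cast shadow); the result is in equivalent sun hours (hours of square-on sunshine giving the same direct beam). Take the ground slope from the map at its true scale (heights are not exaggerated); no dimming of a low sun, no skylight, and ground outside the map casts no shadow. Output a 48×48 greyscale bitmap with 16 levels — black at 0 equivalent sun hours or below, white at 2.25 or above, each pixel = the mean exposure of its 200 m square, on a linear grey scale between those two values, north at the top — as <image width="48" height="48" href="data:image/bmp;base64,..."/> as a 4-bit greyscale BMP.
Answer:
<image width="48" height="48" href="data:image/bmp;base64,Qk32BAAAAAAAAHYAAAAoAAAAMAAAADAAAAABAAQAAAAAAIAEAAATCwAAEwsAABAAAAAAAAAAAAAAABEREQAiIiIAMzMzAERERABVVVUAZmZmAHd3dwCIiIgAmZmZAKqqqgC7u7sAzMzMAN3d3QDu7u4A////AFVVVURFVEVVVVVWZmZERFVmZlVDM0VWZkRVVDI0RERVVVZmZnZCIiIjNFVUMiNFVREjMzMjREVmVWd2VohlQxAAADVmZUMjRREREkRDRFVmZVaIZ5qYh2QQAkaIdmVFVTMhIjRDNFVWZUSLqay6mYdkRFaIdmZlVVQzRDMzNFVWdlR9/bzKmHVUQhIzRmeIZVVEVURERVVVZ4eL7bqamHZCEAABNVeHVVVVVVVVVVVVaJh4u5h4dmVCEAACVmd1RVVVVVVVVVVWiruavLqXZERUIAABR3dkRVVVVVVVVVaJq97+7cu5dDNEMAABNnZERVVVVVVVVYvduZvcuVNphlRDIQABNVMiVVVomZh2aM/8dDVlQxAEiIdUMgAAIiETVVV6ze3Lve63Q0QQABAAWrp2UyIREBE0VVVorf///+lURWIAABAAFsuHdkMyESNFVVREWc7//6QjRUEAABAAAEh2eHREIjRFVVQzNZzuyWMjRSAAACIAAAJFZ3VEQzRFVVUzM0ipUzREVBAAACQgAAASNEVVVEVVVVVDIhJVMiVlQxERABVBAAABASRVZFVVVVVDIQEUVDV3UyIiEkZSAAAAADVVVFVVVVVDIREUZlVnVDIiR4ZCEAABIkVURVVVVVVEMiIkZmQzIRI0imIRAAABJEVVVVVVVVVEQ0REVlMhERNYlhAAAAABNEVVeGVVVWVEVmZURVQiEiNnUQAAAAATREVXmHZmVZh3mqhkRVQyIzRUEAAAACIzREV6mKu83O26vLlkVmUyM0VkEBIzRDMzRFm7qszM3v/sqHdkNWQzREVCERI1VmVERpvMzNy6zf/+yVV2MjM0RUMhIhABI1ZFirzM3dyqzd3d3KiIQRI0VlMiIQAAASRWiqu7zLuqmZqqqryoUhM0V2MhAAABIRE0VnmZiHd2M0aJdomFVEVVd0EAAAEzRCEiIjVVVDMzIyNXdlUzWJmIhSAAACM0RERCERERIREkZiIkeHUyNWeIYxEQEkRERERDIhAAABJYiEIiNEVBAAEjESM0RERERERERDEAACaZdlUgAAEhAAAAATRFVUVVREVEVDMiEkiXVGYwAAAAAAAAE1VFVVVVVVVFZURpl3iHZXdRAAAAAAAAEjRVVVVVVVVVVWaJiIiYdoiEEAAAAAAAATRVVVVVVVVVVWZneIiIiIeGIAAAAAASNERVVVVVVVVXd2VEeIdnd0V4UQAAABI0RERVVVVVVVZ5mXU0eIZEMyJFUwAAEjNERFVVVVVVVWiJqpZVioUyNEMiNDIiI0RERFVVVVVVVpmquqqZq6dVVVVDNFRDNERERVVYiHVVV4q83d7tu7hlVWdlRFZURERERVaZm7p1Znm97//8hlVFVWZVVnd4iHVEVXmImqqqh3m8zd2mIAE0VWVGeJq7qYZUV6l3iHiZq7u6dmZTAAE1VUM1iZqqmGVWm7hmZmeK7/2nMREjIjRVVSEkZmZlVVVUaZdURWeu//2lMRASRVVVVTI0VVRERFVURWZURFaKuqlkIiIzVVVVVQ=="/>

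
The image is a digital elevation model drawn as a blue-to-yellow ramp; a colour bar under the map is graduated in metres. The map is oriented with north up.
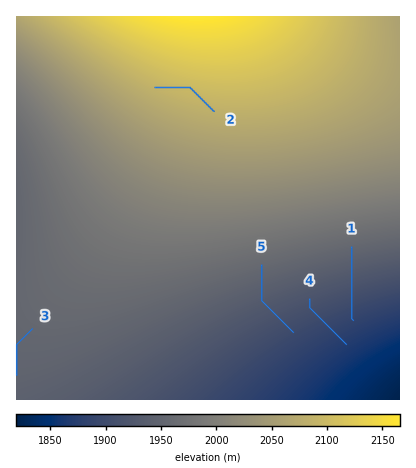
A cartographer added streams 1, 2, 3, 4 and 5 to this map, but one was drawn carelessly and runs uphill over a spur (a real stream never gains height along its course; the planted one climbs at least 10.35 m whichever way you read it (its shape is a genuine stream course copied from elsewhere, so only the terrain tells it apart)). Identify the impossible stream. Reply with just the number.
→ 2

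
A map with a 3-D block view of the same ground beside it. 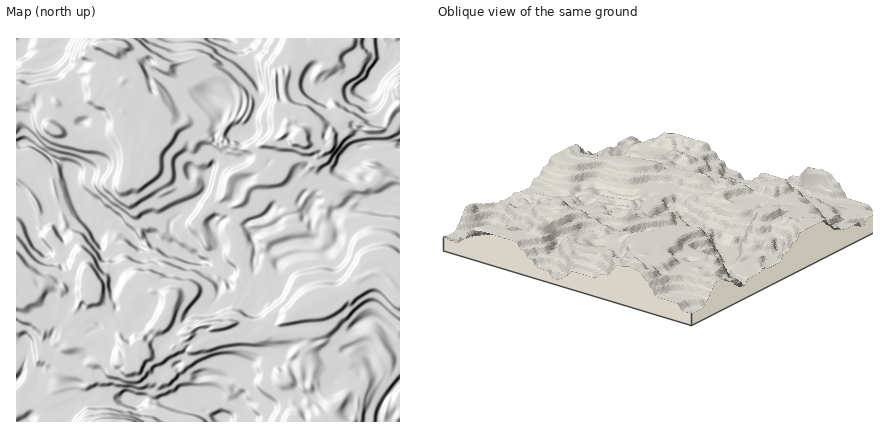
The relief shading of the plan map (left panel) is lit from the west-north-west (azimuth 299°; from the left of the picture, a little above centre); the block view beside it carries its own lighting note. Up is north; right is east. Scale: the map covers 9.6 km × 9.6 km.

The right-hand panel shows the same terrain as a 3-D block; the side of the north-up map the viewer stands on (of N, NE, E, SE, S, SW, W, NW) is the NW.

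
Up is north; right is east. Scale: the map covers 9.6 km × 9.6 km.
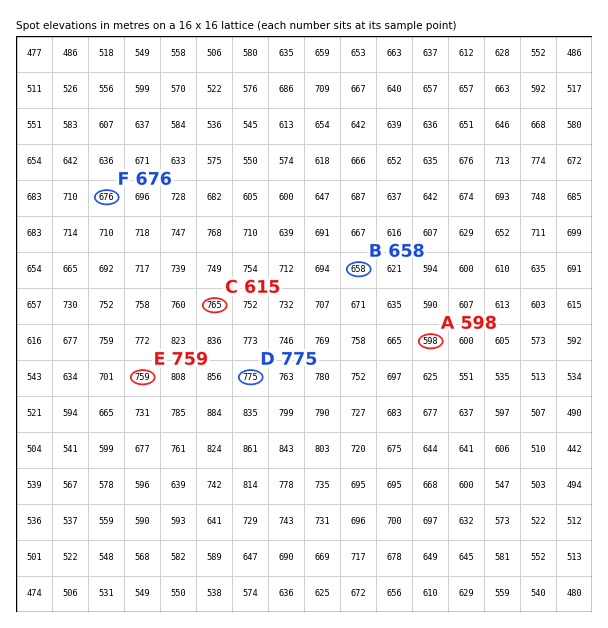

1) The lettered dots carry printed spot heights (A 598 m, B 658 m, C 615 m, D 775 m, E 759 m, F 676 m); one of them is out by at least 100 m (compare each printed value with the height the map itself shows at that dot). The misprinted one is C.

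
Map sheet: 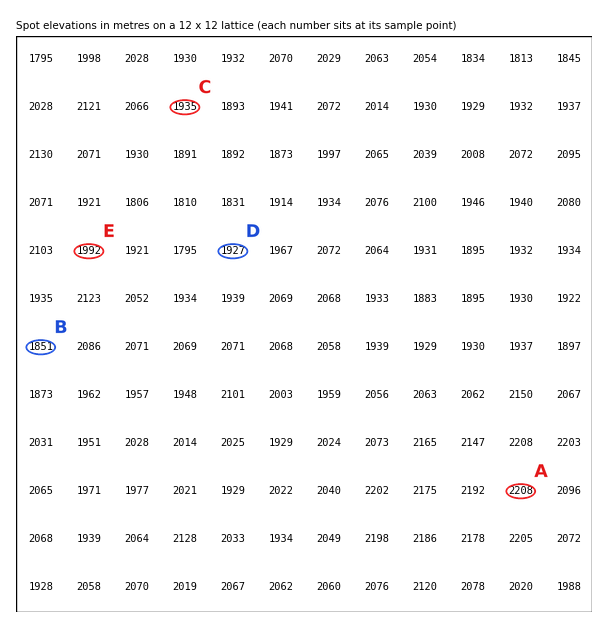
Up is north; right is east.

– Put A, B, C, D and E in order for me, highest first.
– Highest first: A E C D B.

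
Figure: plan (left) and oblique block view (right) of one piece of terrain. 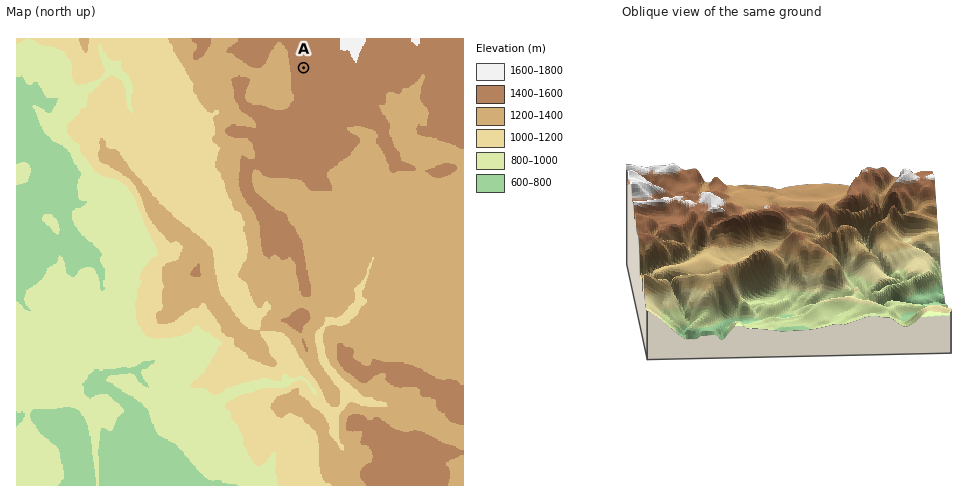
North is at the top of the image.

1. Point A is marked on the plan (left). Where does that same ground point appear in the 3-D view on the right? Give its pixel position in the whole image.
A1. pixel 654 204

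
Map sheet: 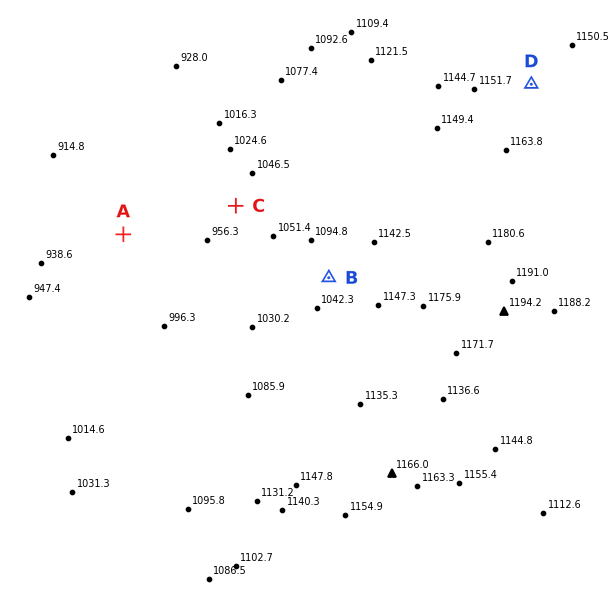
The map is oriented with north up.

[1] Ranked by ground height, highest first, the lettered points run D B C A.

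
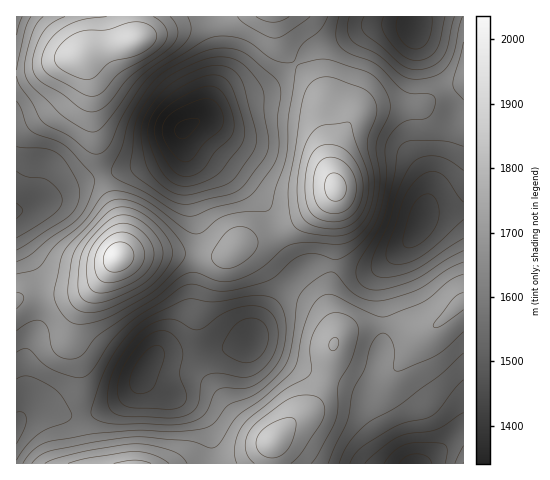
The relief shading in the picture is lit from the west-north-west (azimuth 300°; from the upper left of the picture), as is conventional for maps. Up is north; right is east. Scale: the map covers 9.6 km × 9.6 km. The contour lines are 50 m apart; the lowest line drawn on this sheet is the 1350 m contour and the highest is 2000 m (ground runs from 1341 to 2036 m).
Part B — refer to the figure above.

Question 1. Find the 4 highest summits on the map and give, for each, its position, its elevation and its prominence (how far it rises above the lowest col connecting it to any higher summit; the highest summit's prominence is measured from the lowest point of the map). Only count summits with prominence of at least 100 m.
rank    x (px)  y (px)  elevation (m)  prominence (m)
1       118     257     2036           695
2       336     188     1967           245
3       136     40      1949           250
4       273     441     1886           240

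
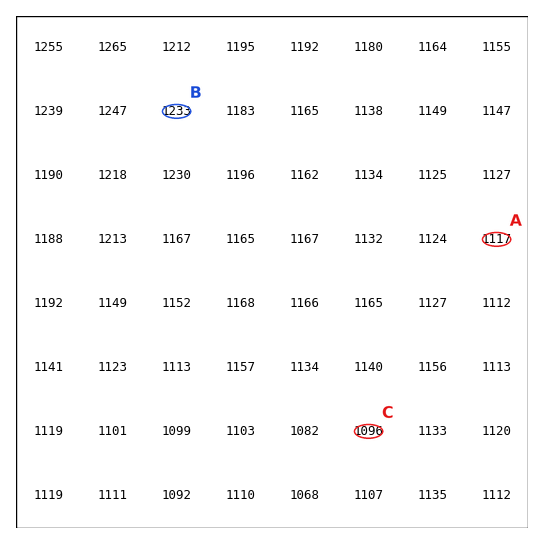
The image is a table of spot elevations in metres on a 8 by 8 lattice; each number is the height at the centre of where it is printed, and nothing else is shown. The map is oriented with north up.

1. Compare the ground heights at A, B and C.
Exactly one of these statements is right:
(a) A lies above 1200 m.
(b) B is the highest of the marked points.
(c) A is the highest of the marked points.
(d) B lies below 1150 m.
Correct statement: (b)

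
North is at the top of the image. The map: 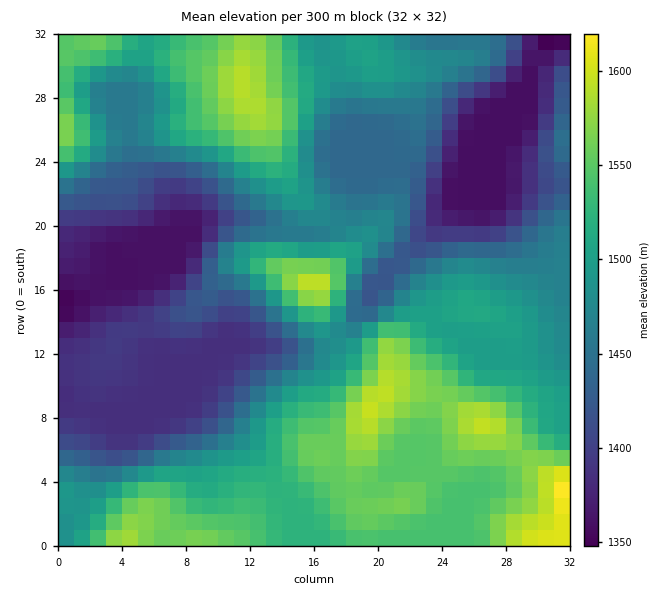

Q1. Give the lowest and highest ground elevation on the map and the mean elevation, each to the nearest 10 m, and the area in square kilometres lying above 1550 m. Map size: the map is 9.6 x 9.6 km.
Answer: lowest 1340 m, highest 1630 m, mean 1470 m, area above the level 15.7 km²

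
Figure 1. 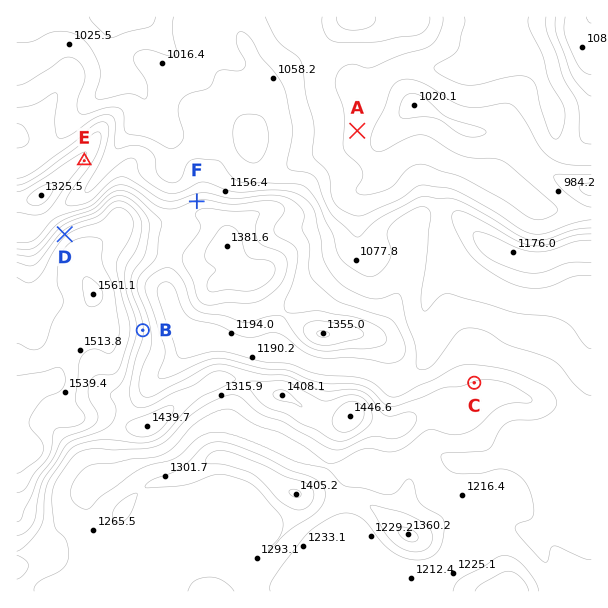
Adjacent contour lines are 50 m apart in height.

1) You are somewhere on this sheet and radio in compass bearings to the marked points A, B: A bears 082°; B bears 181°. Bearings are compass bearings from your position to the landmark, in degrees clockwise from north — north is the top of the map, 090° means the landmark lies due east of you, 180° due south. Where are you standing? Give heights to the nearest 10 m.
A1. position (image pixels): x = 146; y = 160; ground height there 1130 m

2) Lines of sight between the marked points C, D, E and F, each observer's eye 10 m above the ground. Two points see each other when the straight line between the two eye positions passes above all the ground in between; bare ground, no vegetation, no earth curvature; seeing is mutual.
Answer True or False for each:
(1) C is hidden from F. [True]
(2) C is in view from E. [False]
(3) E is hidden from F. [False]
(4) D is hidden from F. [True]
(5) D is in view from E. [True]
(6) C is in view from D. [False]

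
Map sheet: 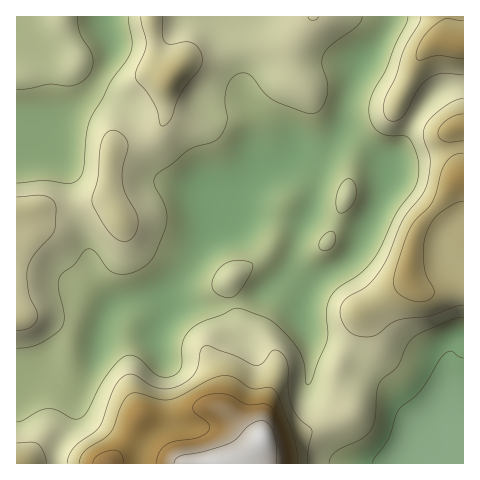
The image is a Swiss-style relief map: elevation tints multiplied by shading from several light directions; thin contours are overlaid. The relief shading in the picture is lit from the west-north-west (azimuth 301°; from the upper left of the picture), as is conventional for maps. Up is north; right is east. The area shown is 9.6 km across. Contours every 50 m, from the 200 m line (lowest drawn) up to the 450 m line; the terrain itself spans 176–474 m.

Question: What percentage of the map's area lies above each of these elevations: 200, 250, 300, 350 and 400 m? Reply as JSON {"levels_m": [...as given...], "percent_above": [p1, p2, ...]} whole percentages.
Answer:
{"levels_m": [200, 250, 300, 350, 400], "percent_above": [97, 56, 24, 10, 3]}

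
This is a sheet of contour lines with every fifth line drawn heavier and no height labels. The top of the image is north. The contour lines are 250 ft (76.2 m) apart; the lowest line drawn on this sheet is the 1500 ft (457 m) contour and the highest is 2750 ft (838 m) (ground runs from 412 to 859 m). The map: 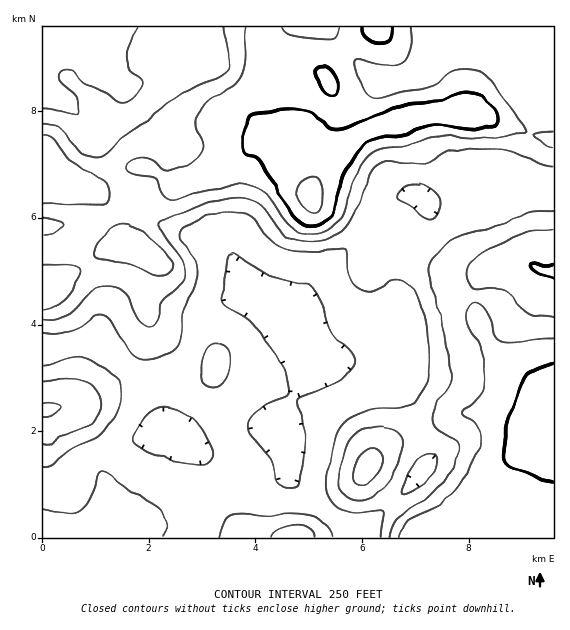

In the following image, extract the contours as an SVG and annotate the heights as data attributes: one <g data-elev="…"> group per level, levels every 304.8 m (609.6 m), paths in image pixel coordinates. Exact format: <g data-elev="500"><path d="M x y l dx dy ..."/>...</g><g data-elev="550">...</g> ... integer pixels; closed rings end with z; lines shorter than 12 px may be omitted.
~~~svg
<g data-elev="609.6"><path d="M316 537l-2-5-5-4-13-3-9 1-8 3-6 4-2 4"/><path d="M353 500l10 0 10-4 9-7 7-9 9-17 5-15-1-9-6-7-13-4-14 0-12 5-8 8-8 22-3 20 5 11 4 3z"/><path d="M43 444l8-1 16-9 22-9 8-9 4-12-2-8-3-7-7-6-6-3-12-2-28 4"/><path d="M43 320l12 0 10-4 8-6 20-19 8-4 8-1 9 2 6 4 12 23 6 8 7 3 6-1 3-5 4-19 19-16 3-6 2-7-4-12-20-27-3-6 0-4 5-4 43-16 28-5 16 1 13 9 15 21 8 7 13 5 16 0 17-5 14-11 10-17 14-34 6-8 7-4 7-1 20 3 13-1 9-3 12-8 7-2 39-2 18 3 34 13 10 3"/><path d="M43 217l15 4 6 4-2 3-4 3-15 4"/><path d="M553 211l-25 2-33 14-35 8-12 8-18 20-2 5 1 8 16 64 6 37-2 10-14 21-2 13 4 8 19 12 3 4 0 7-4 12-9 13-18 19-29 21-6 10-3 10"/><path d="M224 27l1 8 5 24-1 8-5 6-5 4-22 9-28 15-21 19-21 14-24 21-8 2-10-2-8-6-18-22-8-4-8 0"/></g>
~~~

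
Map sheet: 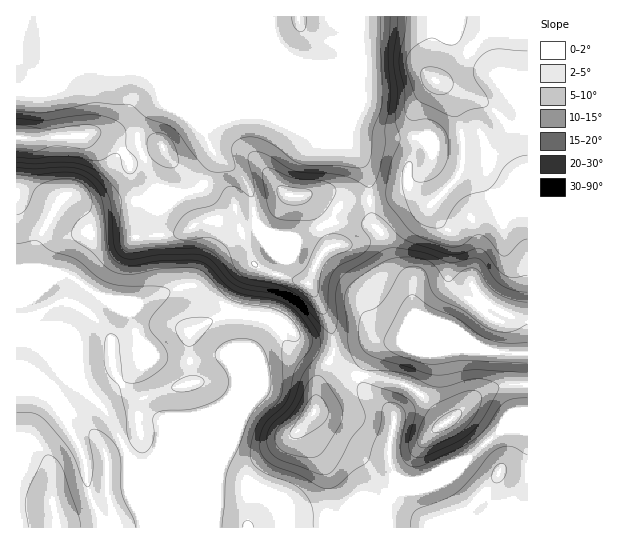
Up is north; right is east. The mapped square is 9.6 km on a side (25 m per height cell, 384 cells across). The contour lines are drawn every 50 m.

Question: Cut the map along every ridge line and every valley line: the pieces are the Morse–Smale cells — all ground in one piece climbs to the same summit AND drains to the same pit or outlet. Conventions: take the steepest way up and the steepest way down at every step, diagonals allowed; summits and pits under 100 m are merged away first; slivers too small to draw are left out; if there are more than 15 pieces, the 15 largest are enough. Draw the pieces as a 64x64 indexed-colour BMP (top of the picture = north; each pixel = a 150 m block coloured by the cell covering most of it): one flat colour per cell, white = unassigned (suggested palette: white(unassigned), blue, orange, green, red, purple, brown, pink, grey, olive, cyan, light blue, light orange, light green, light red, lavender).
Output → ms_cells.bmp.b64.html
<image width="64" height="64" href="data:image/bmp;base64,Qk12CAAAAAAAAHYAAAAoAAAAQAAAAEAAAAABAAQAAAAAAAAIAAATCwAAEwsAABAAAAAAAAAA////ALR3HwAOf/8ALKAsACgn1gC9Z5QAS1aMAMJ34wB/f38AIr28AM++FwDox64AeLv/AIrfmACWmP8A1bDFAGZmZmZmZmZmERERERERERERERERERERERERERERERERZmZmZmZmZmYRERERERERERERERERERERERERERERERFmZmZmZmZmYREREREREREREREREREREREREREREREREWZmZmZmZmZhERERERERERERERERERERERERERERERERZmZmZmZmZmERERERERERERERERERERERERERERERERFmZmZmZmZmERERERERERERERERERERERiIEREREREREWZmZmZmZmYRERERERERERERERERERERGIiIERERERERZmZmZmZmZhEREREREREREREREREREREYiIiIERERERFmZmZmZmZmERERERERERERERERERERERiIiIiIEREREWZmZmZmZmYRERERERERERERERERERERGIiIiIiBERERZmZmZmZmYREREREREREREREREREREREYiIiIiIiBERFmZmZmZmZhERERERERERERERERERERERiIiIiIiIgREWZmZmZmZhERERERERERERERERERERERGIiIiIiIiIiIZmZmZmZmEREREREREREREREREREREREYiIiJiIiIiIhmZmZmZmERERERERERERERERERERERERiIiImYiIiIiGZmZmZmERERERERERERERERERERERERiIiImZmIiIiIZmZmZmEREREREREREREREREREREREYiIiImZmZmIiIgREWZmERERERERERERERERERERERERiIiJmZmZmZmIiBERFmYRERERERERERERERERERERERiImZmZmZmZmZmZERERYRERERERERERERMREREREREReZmZmZmZmZmZmZkRERERERERERERERERExEREREREXd3mZmZmZmZmZmZmRERERERERERERERERERMREREREzd3eZmZmZmZmZmZmZERERERERERERERERERExERERMzN3d3mZmXd3d3dVVVURERERERERERERERERETERERMzM3d3d3d3d3d3VVVVVRERERERERERERERERERMxEREzM3d3d3d3d3d3VVVVVVEREREREREREREREREREzEREzMzd3d3d3d3d1VVVVVVURERERERERERERERERETMzMzMzN3d3d3d3VVVVVVVVVRERERERERERERERERETMzMzMzN3d3d3d3dVVVVVVVVVEREREREREREREREREzMzMzMzM3d3d3d3d1VVVVVVVVURERERERERERExEREzMzMzMzM3d3d3d3d1VVVVVVVVVRERERERERERETMzMzMzMzMzMzd3d3d3d3VVVVVVVVVVERERERERERERMzMzMzMzMzMzN3d3d3d3dVVVVVVVVVVEEREREREREREzMzMzMzMzMzM3d3d3d3VVVVVVVVVVVUQRERERERERETMzMzMzMzMzMzN3d3d3dVVVVVVVVVVVRBERERERERERMzMzMzMzMzMzMzd3d3d1VVVVVVVVVVVEQREREREREREzMzMzMzMzMzMzN3d3d1VVVVVVVVVVVURBERERERERETMzMzMzMzMzMzM3d3d3VVVVVVVVVVVVREQRERERERERMzMzMzMzMzMzM3d3d3VVVVVVVVVVVVVERBEREREREREzMzMzMzMzMzMzd3d3VVVVVVVVVVVVVUREQRERERERETMzMzMzMzMzMzd3d3dVVVVVVVVVVVVVRERBERRBEREzMzMzMzMzMzMzN3d3d1VVVVVVVVVVJVVEREQUREREREREMzMzMzMzMzN3czMzIiVVIiVVVVIiIkREREREREREREREQzMzMzMzMzMzMzMiIiIiIlVVUiIiREREREREREREREREMzMzMzMzMzMzMyIiIiIiJVUiIiJEREREREREREREREQzMzMzMzMzMzMzIiIiIiIiIiIiIkREREREREREREREREMzMzMzMzMzMzIiIiIiIiIiIiIiREREREREREREREREQzMzMzMzMzMzMiIiIiIiIiIiIiJEREREREREREREREQzMzMzMzMzMzMiIiIiIiIiIiIiIkRERERERERERERERDMzMzMzMzMzMyIiIiIiIiIiIiIiREREREREREREREREMzMzMzMzMzMyIiIiIiIiIiIiIiJEREREREREREREREMzMzMzMzMzMiIiIiIiIiIiIiIiIkREREREREREREREMzMzMzMzMzIiIiIiIiIiIiIiIiIiRERERERERERERDMzMzMzMzMiIiIiIiIiIiIiIiIiIiJERERERERERERDMzMzMzMzIiIiIiIiIiIiIiIiIiIiIiJERERERERERDMzMzMzMiIiIiIiIiIiIiIiIiIiIiIiIiJEREREREREMzMzMzIiIiIiIiIiIiIiIiIiIiIiIiIiIiJEREREREMzMzMyIiIiIiIiIiIiIiIiIiIiIiIiIiIiIiIkIiIiIiIiIiIiIiIiIiIiIiIiIiIiIiIiIiIiIiIiIiIiIiIiIiIiIiIiIiIiIiIiIiIiIiIiIiIiIiIiIiIiIiIiIiIiIiIiIiIiIiIiIiIiIiIiIiIiIiIiIiIiIiIiIiIiIiIiIiIiIiIiIiIiIiIiIiIiIiIiIiIiIiIiIiIiIiIiIiIiIiIiIiIiIiIiIiIiIiIiIiIiIiIiIiIiIiIiIiIiIiIiIiIiIiIiIiIiIiIiIiIiIiIiIiIiIiIiIiIiIiIiIiIiIiIiIiIiIiIiIiIiIiIiIiIi"/>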